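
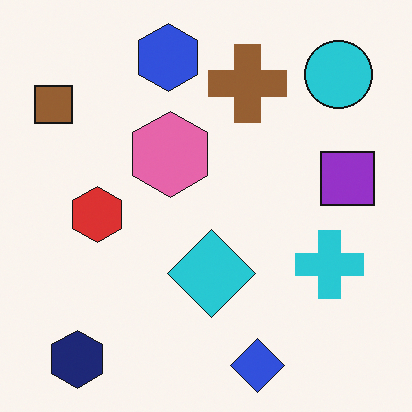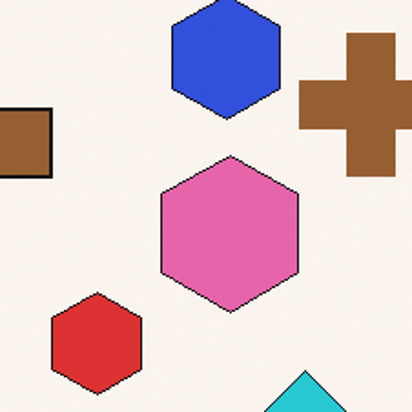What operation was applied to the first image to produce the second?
The second image is the first cropped to a noticeably smaller region and rescaled.

The visible shapes are larger and the field of view is narrower; shapes near the original edges may be partly or wholly outside the frame — a crop-and-rescale.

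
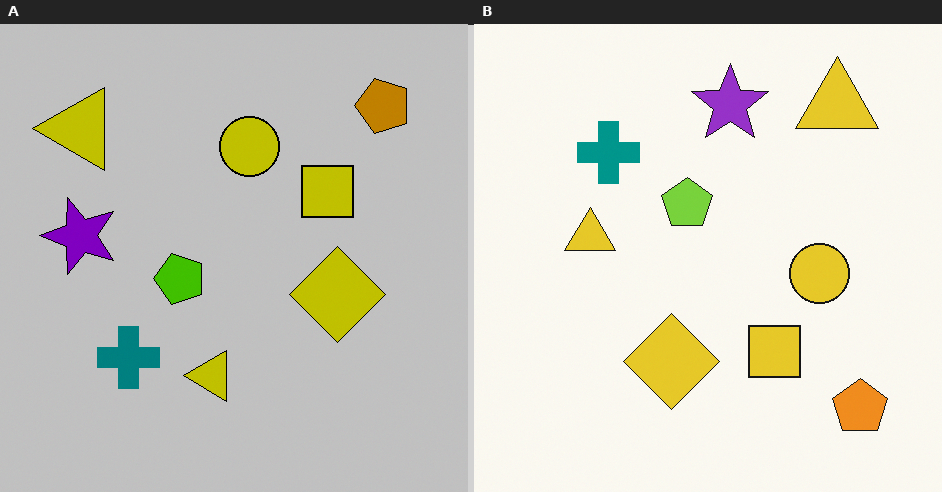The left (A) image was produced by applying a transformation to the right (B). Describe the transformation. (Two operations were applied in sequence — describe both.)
It was rotated 90° counter-clockwise, then heavily posterized to just a handful of flat colors.

The orange pentagon sits in the bottom-right of the right (B) image and the top-right of the left (A) — consistent with a whole-image 90° counter-clockwise rotation. Each flat color has snapped to a coarser quantized level — most visibly, the near-white background has dropped to a flat grey.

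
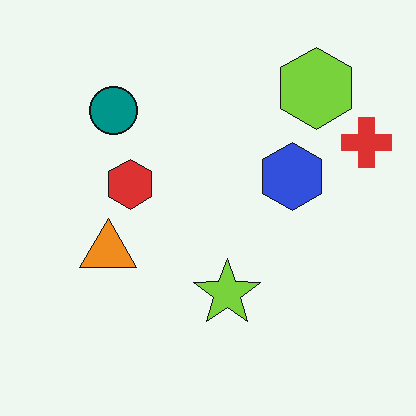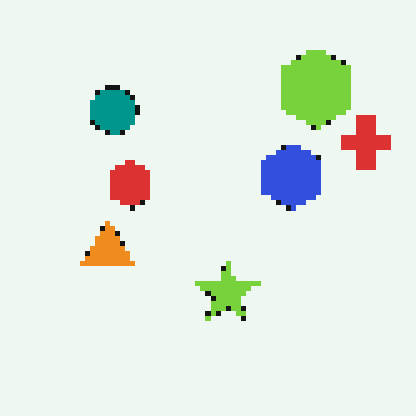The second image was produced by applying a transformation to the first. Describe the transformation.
This is the original image mildly pixelated.

Shapes are reduced to large square blocks; fine edges and outlines are lost — a downscale-then-upscale (mosaic) effect.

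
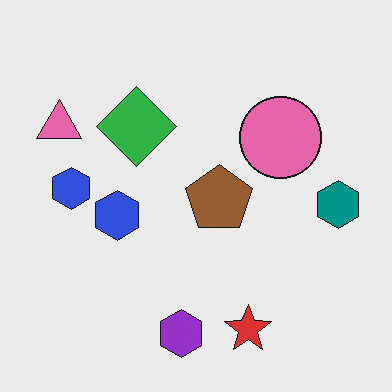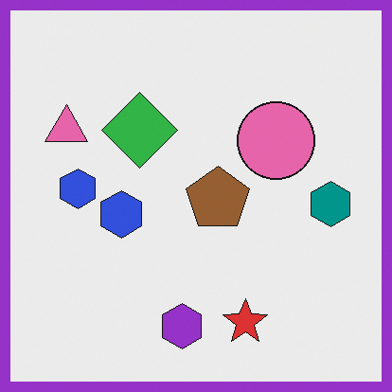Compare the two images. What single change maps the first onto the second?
The second image is the first framed with a purple border.

A solid purple frame runs around the edge of the second image, with the content slightly shrunk inside it.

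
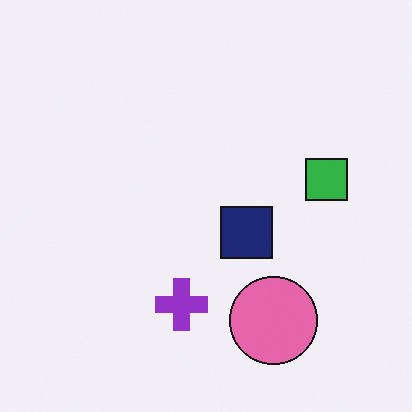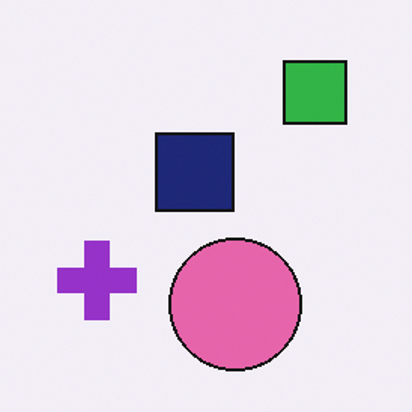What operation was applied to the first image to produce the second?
The image was cropped slightly and scaled back up.

The visible shapes are larger and the field of view is narrower; shapes near the original edges may be partly or wholly outside the frame — a crop-and-rescale.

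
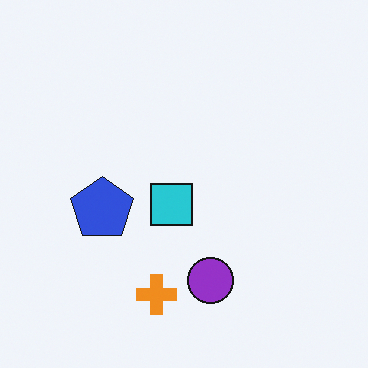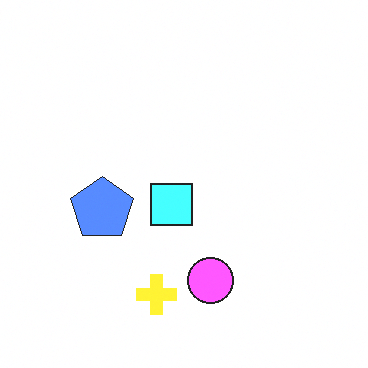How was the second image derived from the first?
Substantially brightened.

Every pixel — background and shapes alike — is uniformly brightened.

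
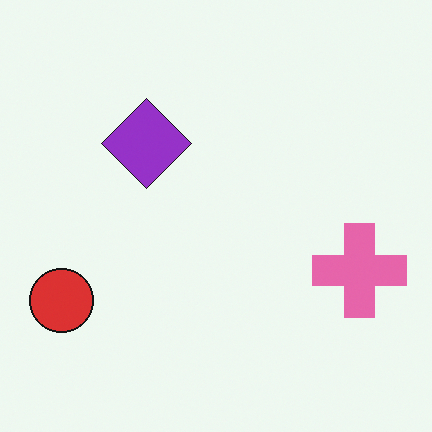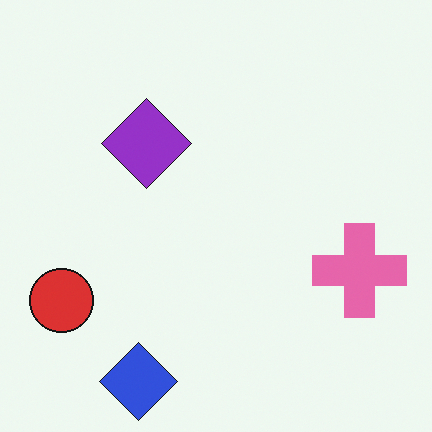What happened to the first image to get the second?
Overlaid with an additional blue diamond.

A blue diamond appears in the second image that is absent from the first.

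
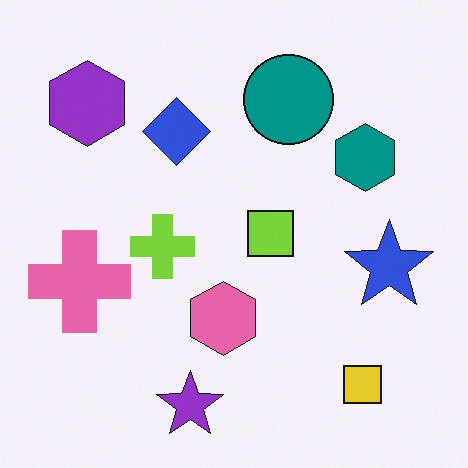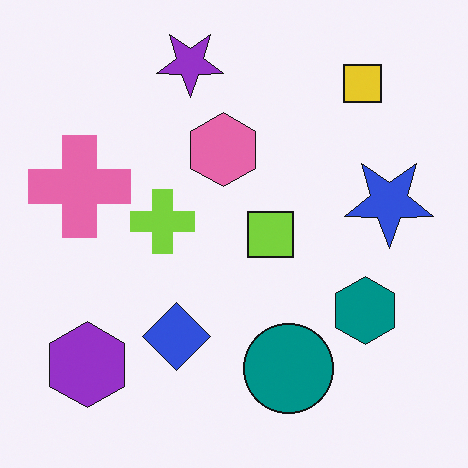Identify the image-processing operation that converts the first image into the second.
It was flipped vertically (top ↔ bottom).

The purple star is in the bottom of the first image and the top of the second — shapes on opposite sides of the horizontal midline have swapped in a mirror flip.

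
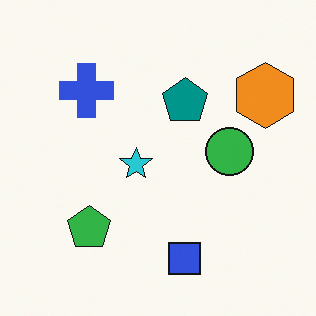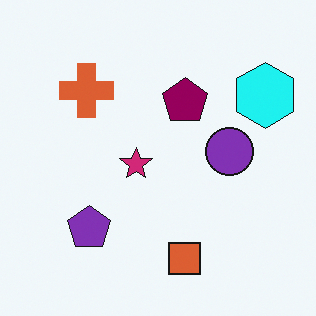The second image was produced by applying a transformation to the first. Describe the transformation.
The second image is the first hue-shifted noticeably.

Every shape's color has rotated by the same amount around the hue wheel — a uniform hue shift.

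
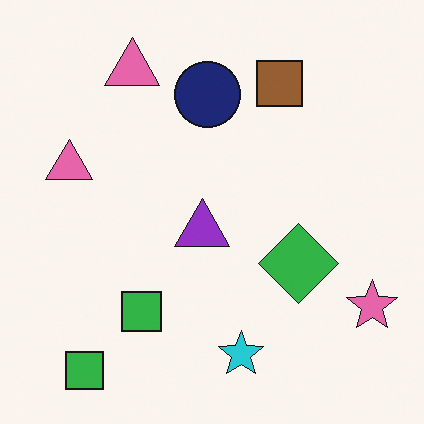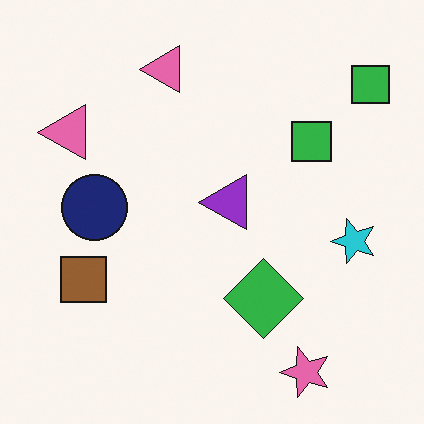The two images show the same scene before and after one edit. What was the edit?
The transformation is: transposed (reflected across the top-left ↔ bottom-right diagonal).

Shapes have swapped their row and column positions — what was in the top-right is now in the bottom-left — a diagonal reflection.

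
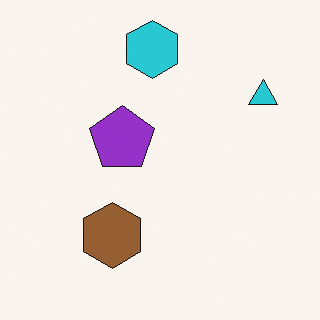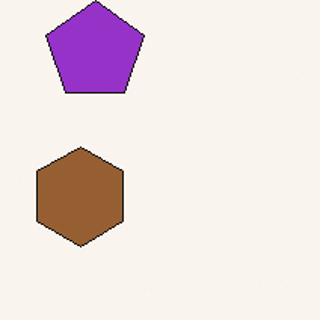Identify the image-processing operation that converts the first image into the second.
Cropped slightly and scaled back up.

The visible shapes are larger and the field of view is narrower; shapes near the original edges may be partly or wholly outside the frame — a crop-and-rescale.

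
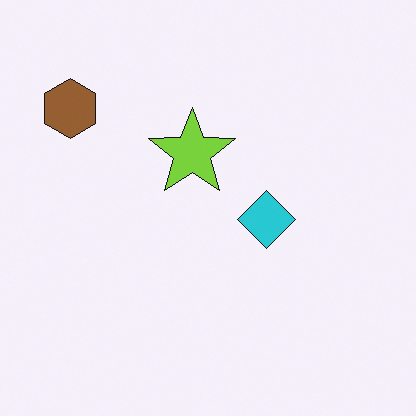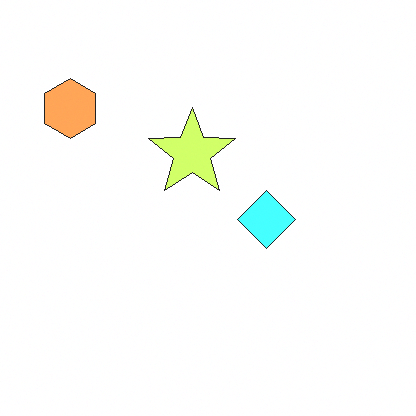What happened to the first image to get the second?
The transformation is: substantially brightened.

Every pixel — background and shapes alike — is uniformly brightened.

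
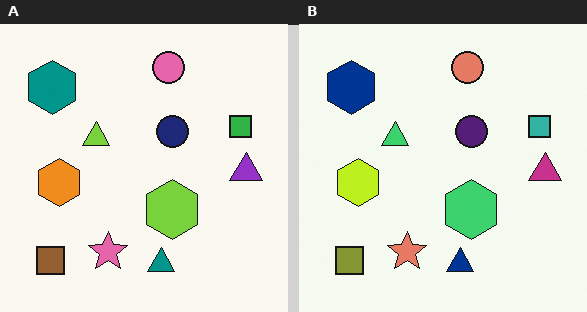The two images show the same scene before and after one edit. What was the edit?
This is the original image hue-shifted slightly.

Every shape's color has rotated by the same amount around the hue wheel — a uniform hue shift.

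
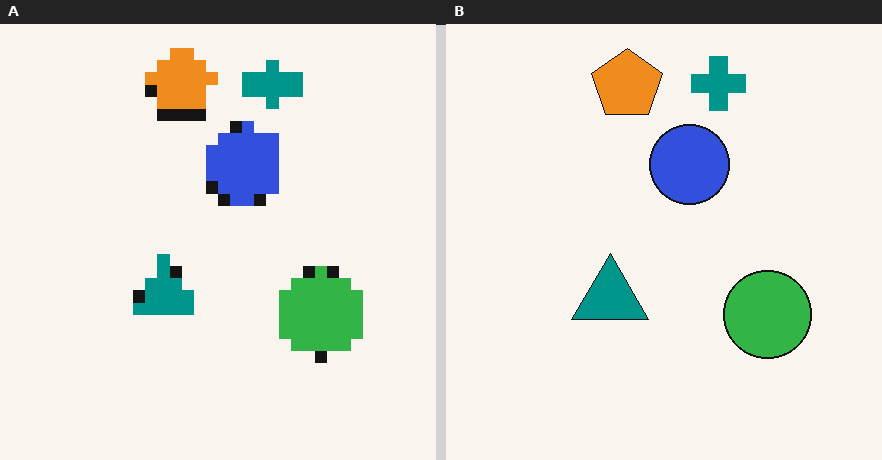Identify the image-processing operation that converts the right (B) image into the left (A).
The transformation is: coarsely pixelated.

Shapes are reduced to large square blocks; fine edges and outlines are lost — a downscale-then-upscale (mosaic) effect.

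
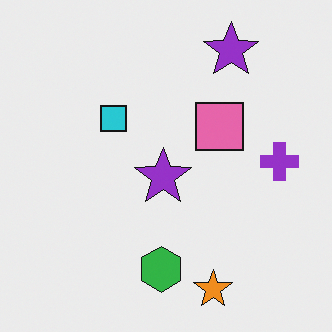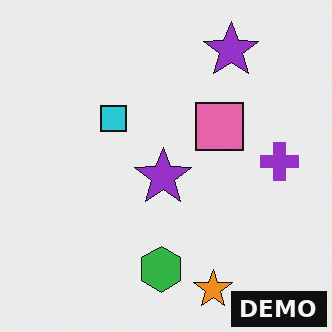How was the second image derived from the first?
The transformation is: watermarked with the text "DEMO" in the lower-right corner.

A dark label reading "DEMO" appears in the lower-right corner.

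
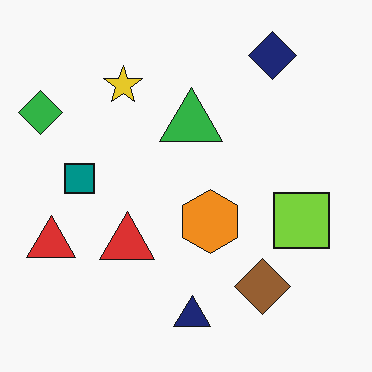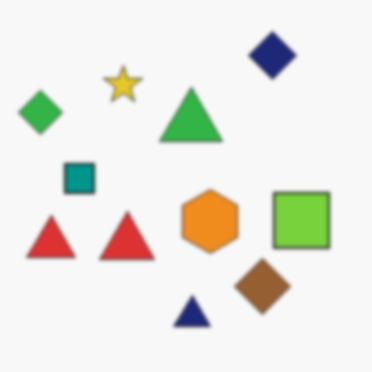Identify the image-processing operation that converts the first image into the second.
This is the original image slightly softened.

Shape edges and outlines are uniformly softened across the whole image.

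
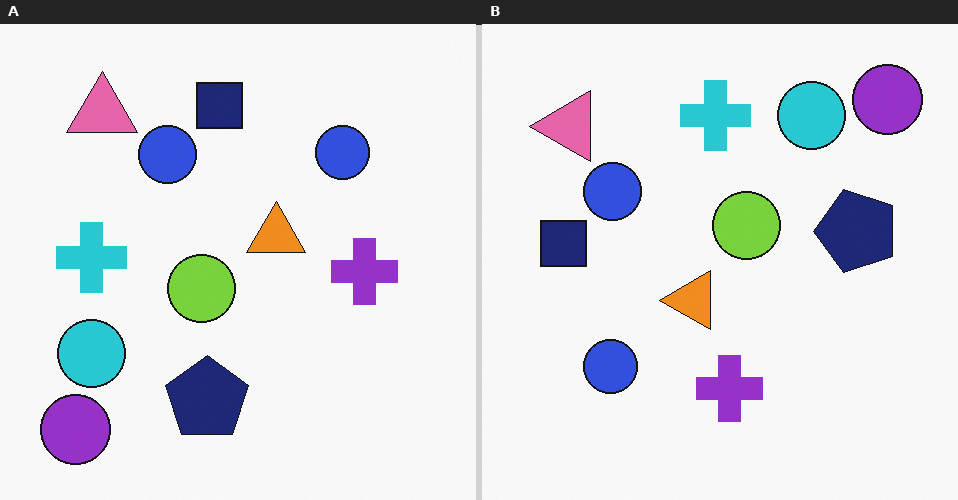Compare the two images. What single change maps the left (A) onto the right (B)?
The right (B) image is the left (A) transposed (reflected across the top-left ↔ bottom-right diagonal).

Shapes have swapped their row and column positions — what was in the top-right is now in the bottom-left — a diagonal reflection.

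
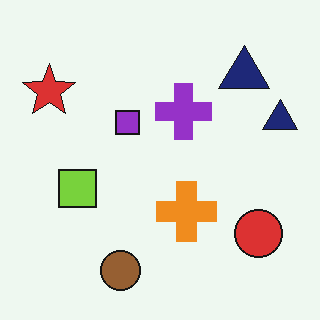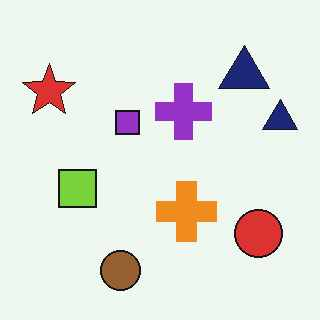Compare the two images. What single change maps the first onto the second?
The second image is the first given moderate JPEG compression.

Blocky 8×8 compression artifacts appear around shape edges and the flat background shows ringing — characteristic JPEG degradation.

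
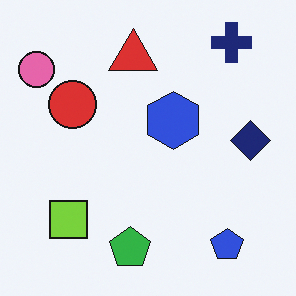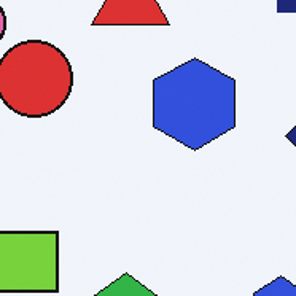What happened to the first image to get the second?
The transformation is: cropped to a modestly smaller region and rescaled.

The visible shapes are larger and the field of view is narrower; shapes near the original edges may be partly or wholly outside the frame — a crop-and-rescale.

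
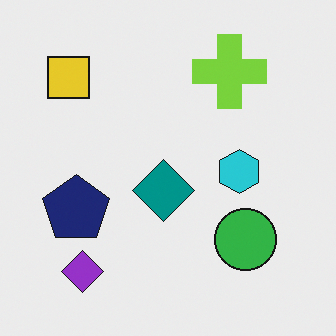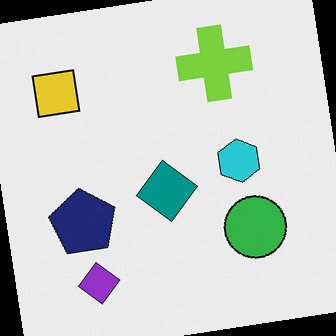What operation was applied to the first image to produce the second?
Rotated counter-clockwise by a slight angle.

Every shape is tilted by the same angle and the image corners show triangular fill wedges — a whole-image rotation by a non-right angle.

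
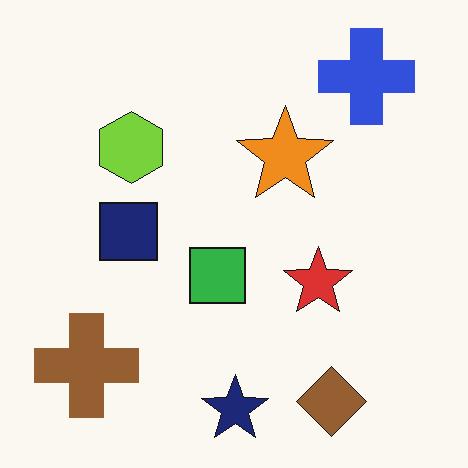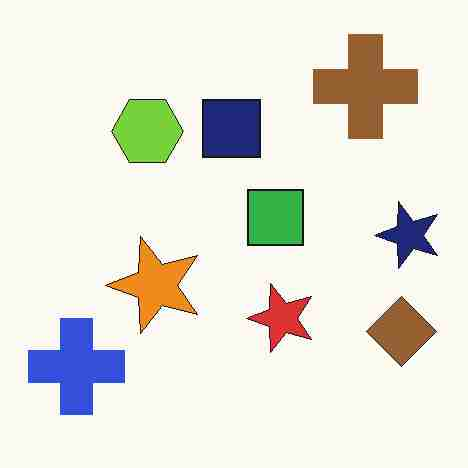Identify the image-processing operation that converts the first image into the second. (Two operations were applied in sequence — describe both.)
Transposed (reflected across the top-left ↔ bottom-right diagonal), then heavily JPEG-compressed with obvious blocking artifacts.

Shapes have swapped their row and column positions — what was in the top-right is now in the bottom-left — a diagonal reflection. Blocky 8×8 compression artifacts appear around shape edges and the flat background shows ringing — characteristic JPEG degradation.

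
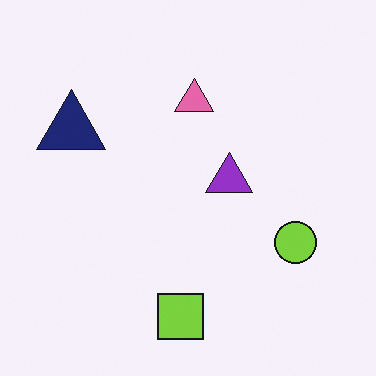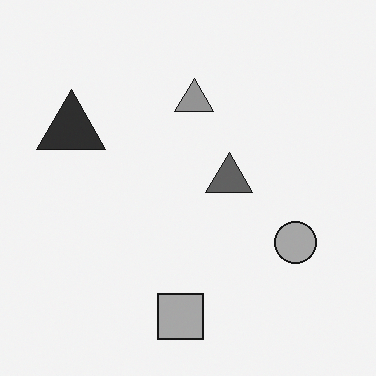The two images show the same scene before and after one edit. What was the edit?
This is the original image converted to grayscale.

All color is removed — every shape is now a shade of grey.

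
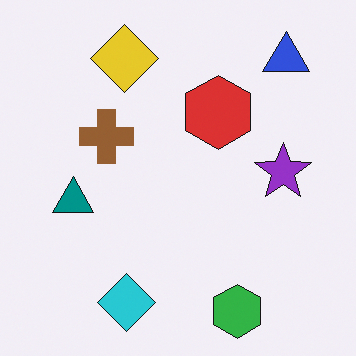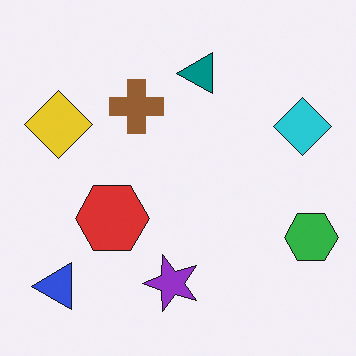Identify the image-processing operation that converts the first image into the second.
The second image is the first transposed (reflected across the top-left ↔ bottom-right diagonal).

Shapes have swapped their row and column positions — what was in the top-right is now in the bottom-left — a diagonal reflection.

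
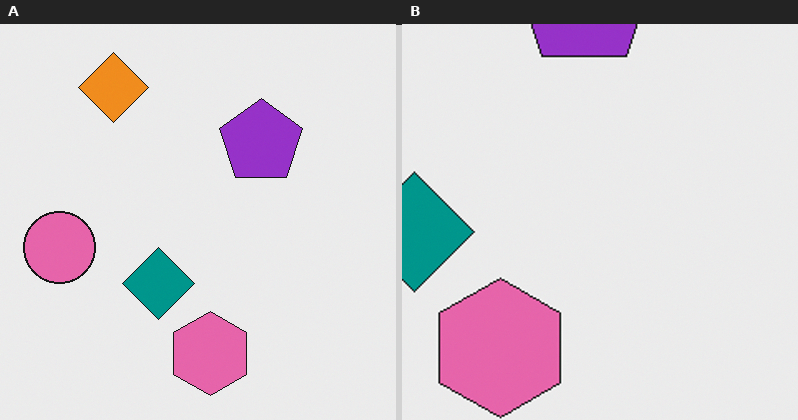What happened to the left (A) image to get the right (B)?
Cropped to a noticeably smaller region and rescaled.

The visible shapes are larger and the field of view is narrower; shapes near the original edges may be partly or wholly outside the frame — a crop-and-rescale.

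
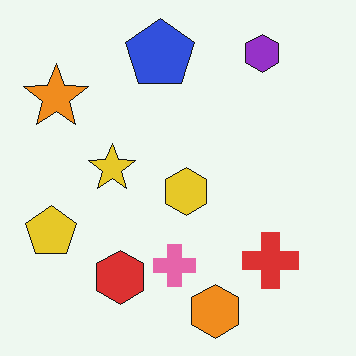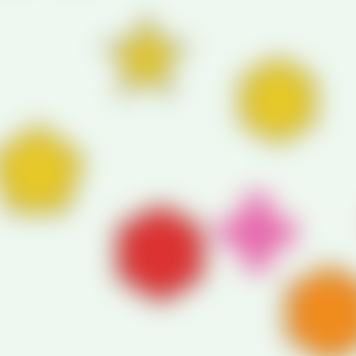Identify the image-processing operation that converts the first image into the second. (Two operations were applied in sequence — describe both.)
The transformation is: strongly gaussian-blurred, then cropped tightly and scaled back up.

Shape edges and outlines are uniformly softened across the whole image. The visible shapes are larger and the field of view is narrower; shapes near the original edges may be partly or wholly outside the frame — a crop-and-rescale.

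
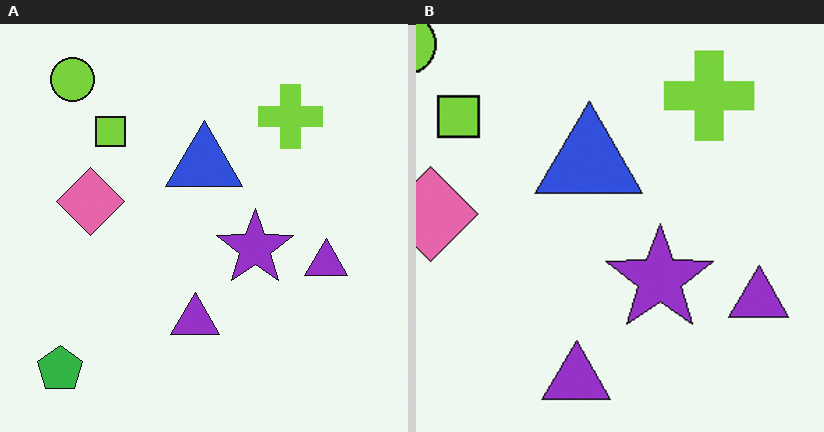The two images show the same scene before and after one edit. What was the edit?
The image was cropped to a modestly smaller region and rescaled.

The visible shapes are larger and the field of view is narrower; shapes near the original edges may be partly or wholly outside the frame — a crop-and-rescale.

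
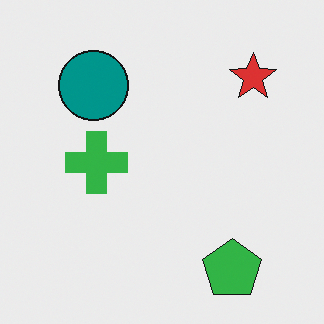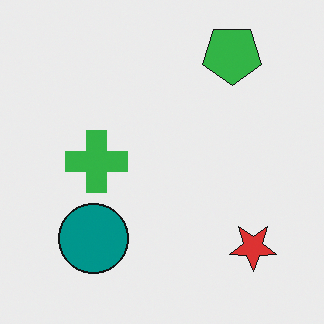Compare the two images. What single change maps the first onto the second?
Flipped vertically (top ↔ bottom).

The green pentagon is in the bottom-right of the first image and the top-right of the second — shapes on opposite sides of the horizontal midline have swapped in a mirror flip.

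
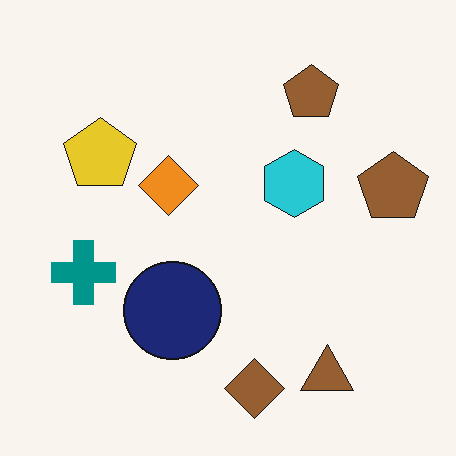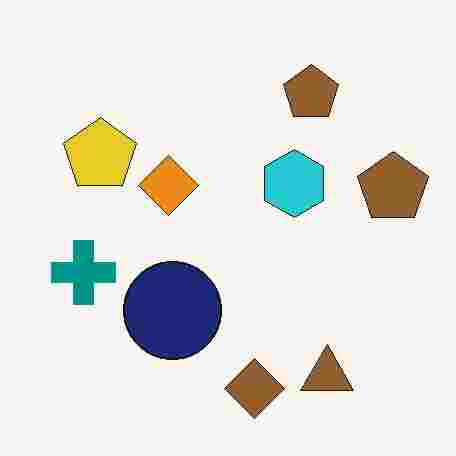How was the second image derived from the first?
The image was degraded with heavy JPEG compression.

Blocky 8×8 compression artifacts appear around shape edges and the flat background shows ringing — characteristic JPEG degradation.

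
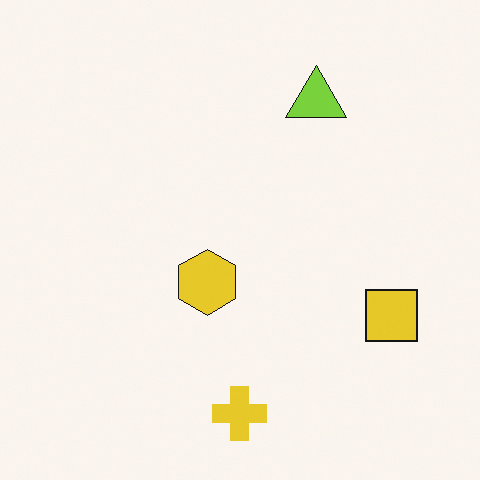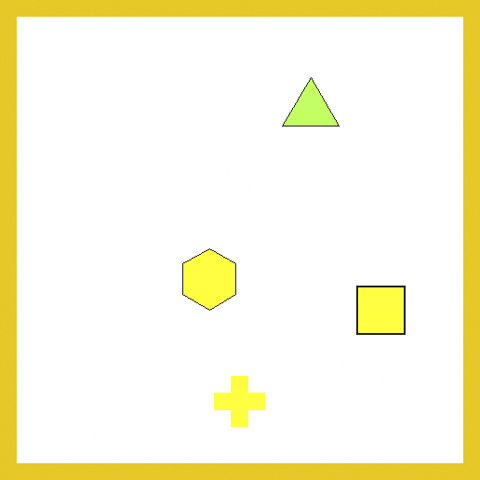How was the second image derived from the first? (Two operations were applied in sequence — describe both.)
Brightened a lot, then framed with a yellow border.

Every pixel — background and shapes alike — is uniformly brightened. A solid yellow frame runs around the edge of the second image, with the content slightly shrunk inside it.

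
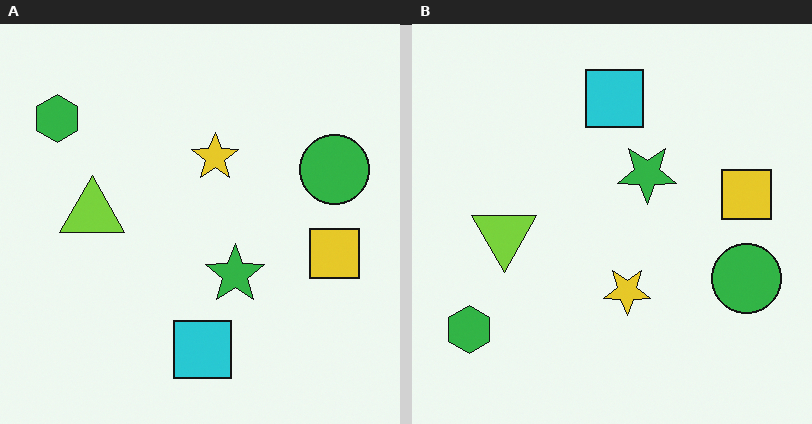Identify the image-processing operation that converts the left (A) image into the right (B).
This is the original image flipped vertically (top ↔ bottom).

The cyan square is in the bottom of the left (A) image and the top of the right (B) — shapes on opposite sides of the horizontal midline have swapped in a mirror flip.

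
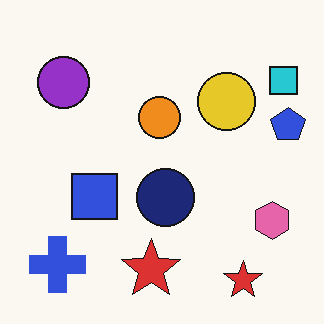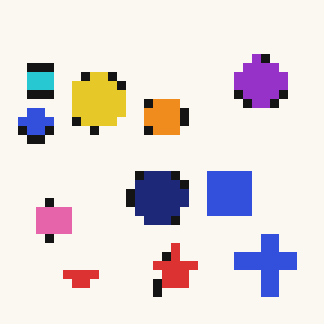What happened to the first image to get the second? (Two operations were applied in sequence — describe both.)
Flipped horizontally (left ↔ right), then coarsely pixelated.

The blue pentagon is in the right of the first image and the left of the second — shapes on opposite sides of the vertical midline have swapped in a mirror flip. Shapes are reduced to large square blocks; fine edges and outlines are lost — a downscale-then-upscale (mosaic) effect.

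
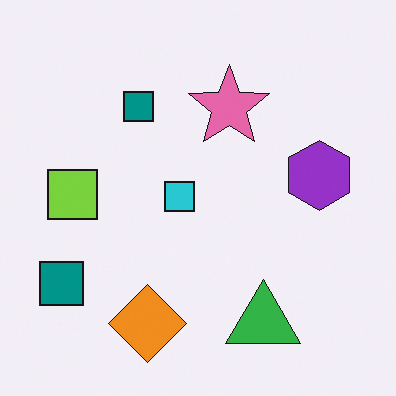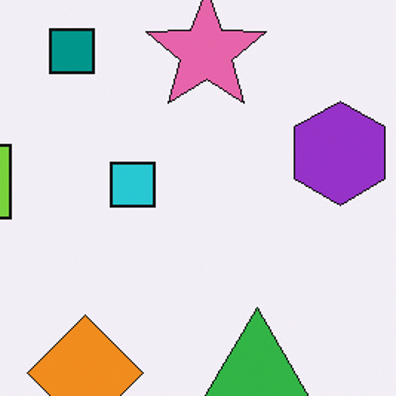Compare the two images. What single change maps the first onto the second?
This is the original image cropped slightly and scaled back up.

The visible shapes are larger and the field of view is narrower; shapes near the original edges may be partly or wholly outside the frame — a crop-and-rescale.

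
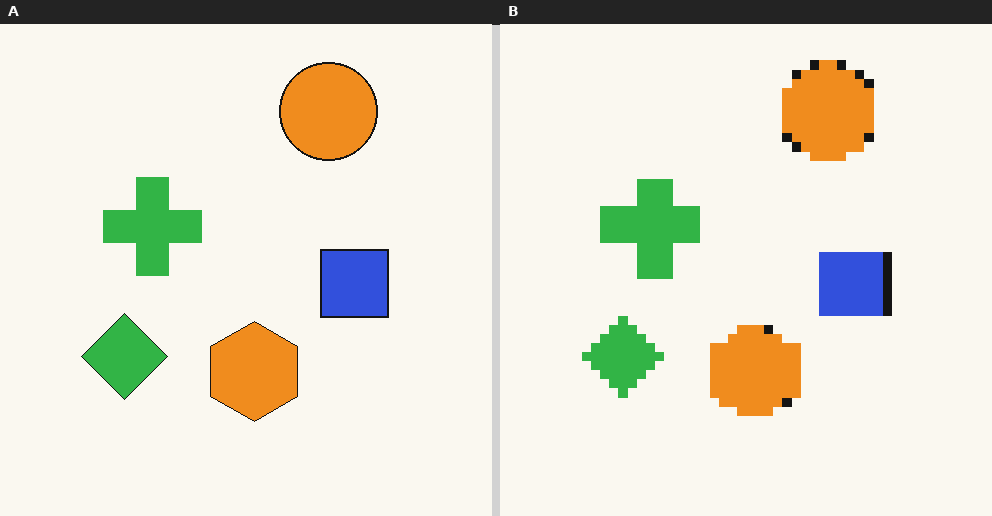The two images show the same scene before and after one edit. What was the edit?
The transformation is: coarsely pixelated.

Shapes are reduced to large square blocks; fine edges and outlines are lost — a downscale-then-upscale (mosaic) effect.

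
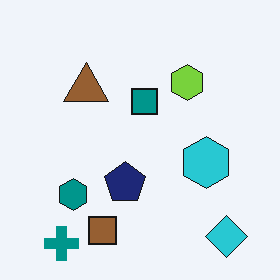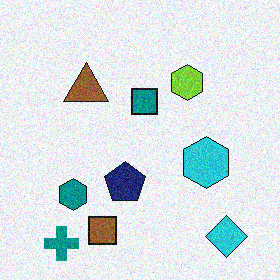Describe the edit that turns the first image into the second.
The image was degraded with visible gaussian noise.

Random speckle covers the whole image, including the flat background.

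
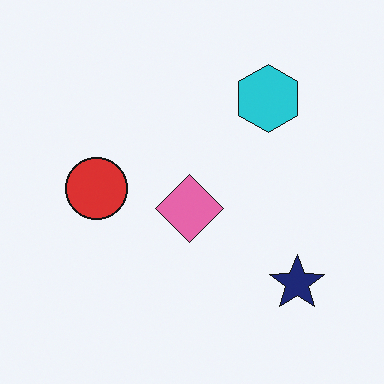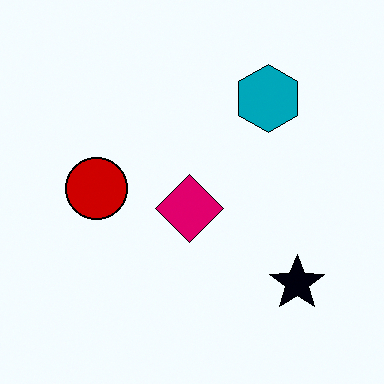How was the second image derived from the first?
This is the original image given much higher contrast.

Tones are pushed away from mid-grey across the whole image — a global contrast change.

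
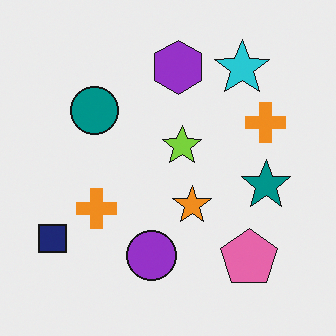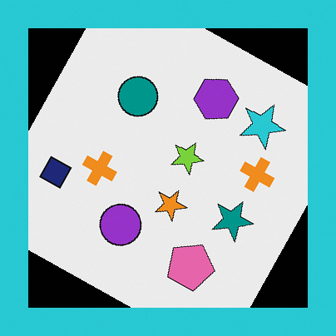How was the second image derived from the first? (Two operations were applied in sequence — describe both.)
This is the original image rotated clockwise by a moderate amount, then framed with a cyan border.

Every shape is tilted by the same angle and the image corners show triangular fill wedges — a whole-image rotation by a non-right angle. A solid cyan frame runs around the edge of the second image, with the content slightly shrunk inside it.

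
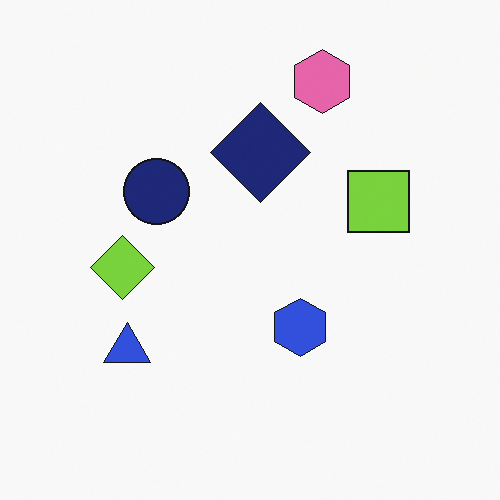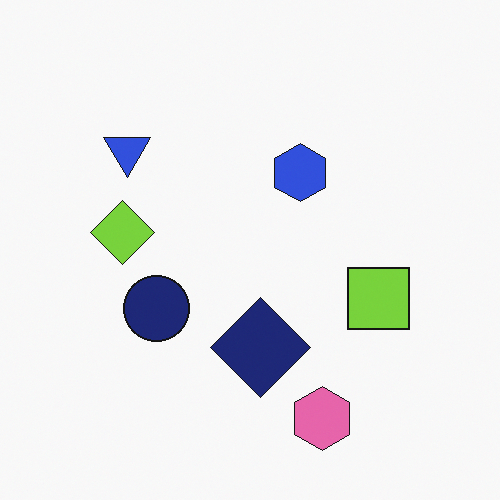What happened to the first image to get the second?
The image was flipped vertically (top ↔ bottom).

The pink hexagon is in the top of the first image and the bottom of the second — shapes on opposite sides of the horizontal midline have swapped in a mirror flip.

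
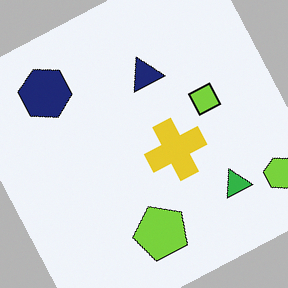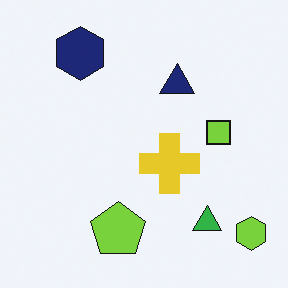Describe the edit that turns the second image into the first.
This is the original image rotated counter-clockwise by a moderate amount.

Every shape is tilted by the same angle and the image corners show triangular fill wedges — a whole-image rotation by a non-right angle.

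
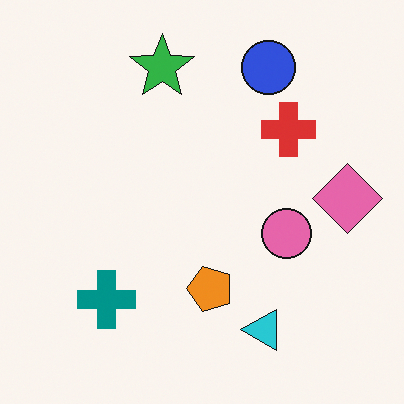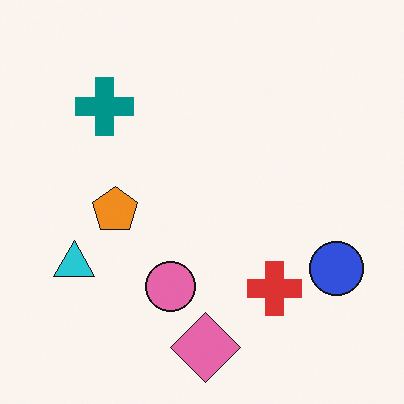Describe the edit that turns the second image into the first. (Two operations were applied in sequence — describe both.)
Rotated 90° counter-clockwise, then overlaid with an additional green star.

The blue circle sits in the right of the second image and the top of the first — consistent with a whole-image 90° counter-clockwise rotation. A green star appears in the first image that is absent from the second.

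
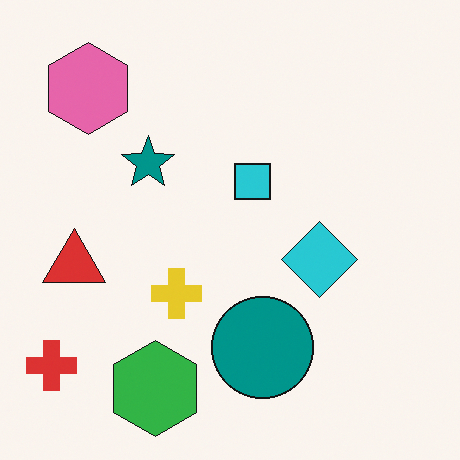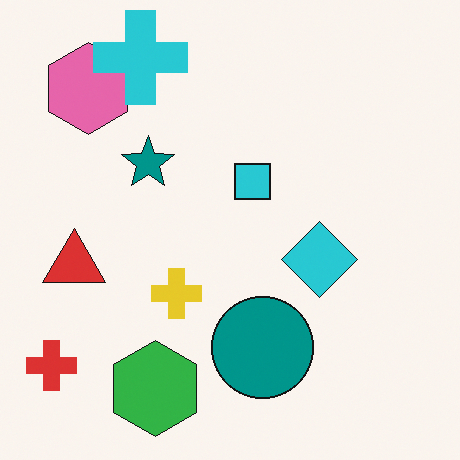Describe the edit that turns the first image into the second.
This is the original image overlaid with an additional cyan cross.

A cyan cross appears in the second image that is absent from the first.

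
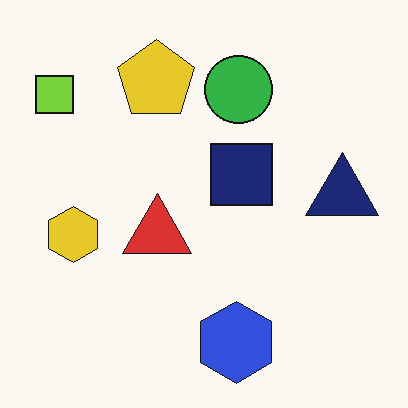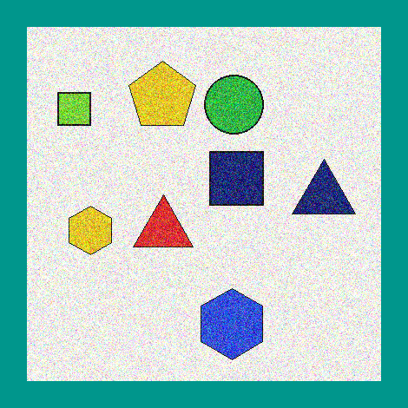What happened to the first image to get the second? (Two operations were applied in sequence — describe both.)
The image was degraded with a thick layer of grain, then framed with a teal border.

Random speckle covers the whole image, including the flat background. A solid teal frame runs around the edge of the second image, with the content slightly shrunk inside it.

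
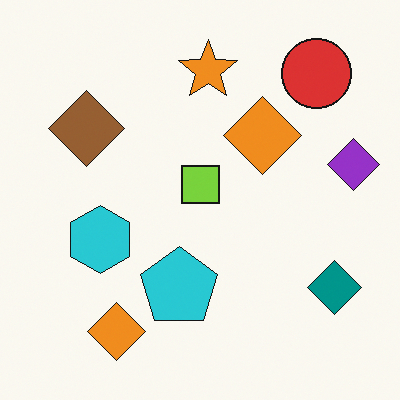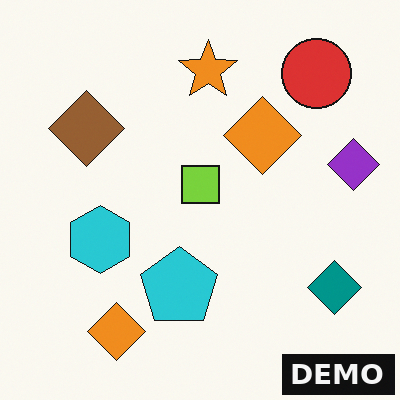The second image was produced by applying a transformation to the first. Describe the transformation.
The second image is the first watermarked with the text "DEMO" in the lower-right corner.

A dark label reading "DEMO" appears in the lower-right corner.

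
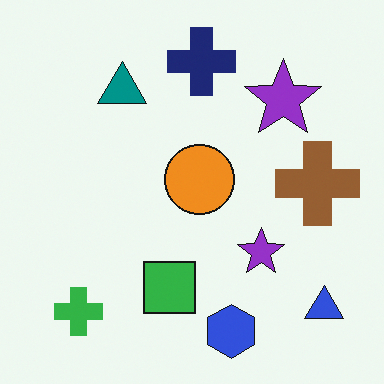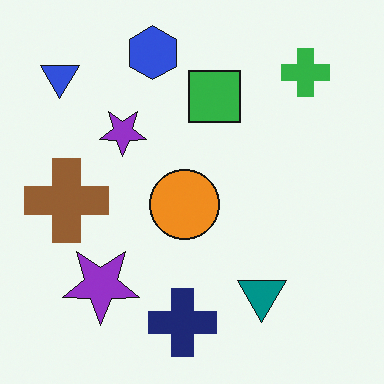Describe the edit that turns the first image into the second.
It was rotated 180°.

The blue triangle sits in the bottom-right of the first image and the top-left of the second — consistent with a whole-image 180° rotation.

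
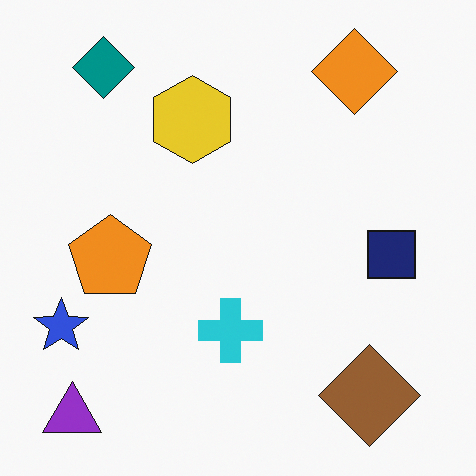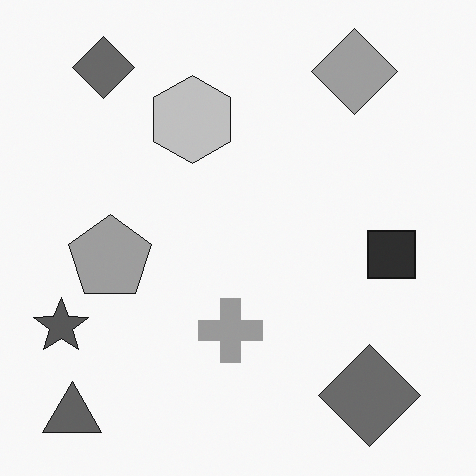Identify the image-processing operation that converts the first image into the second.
It was converted to grayscale.

All color is removed — every shape is now a shade of grey.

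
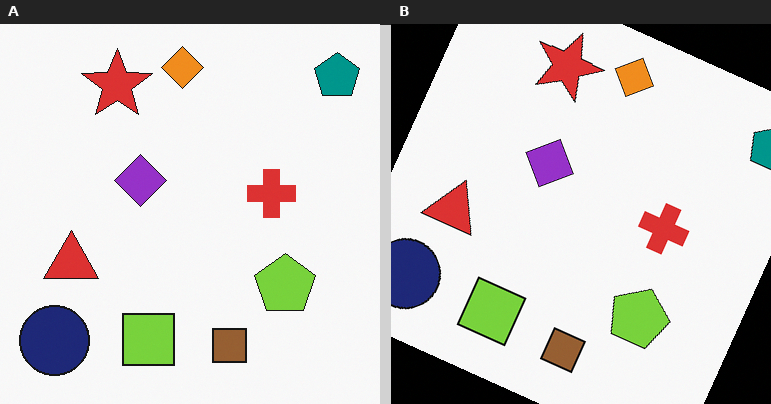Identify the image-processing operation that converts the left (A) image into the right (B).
Rotated clockwise by a clearly visible amount.

Every shape is tilted by the same angle and the image corners show triangular fill wedges — a whole-image rotation by a non-right angle.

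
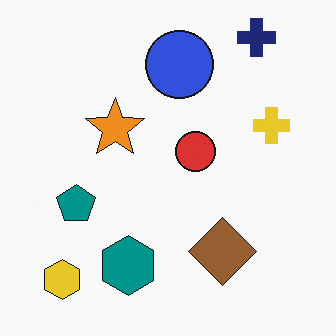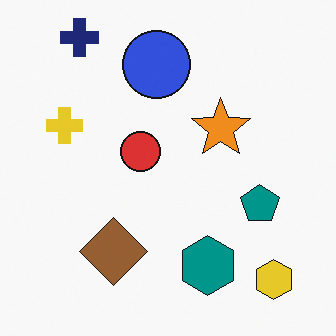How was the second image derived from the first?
The transformation is: flipped horizontally (left ↔ right).

The yellow hexagon is in the bottom-left of the first image and the bottom-right of the second — shapes on opposite sides of the vertical midline have swapped in a mirror flip.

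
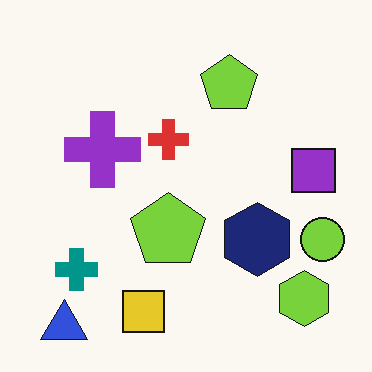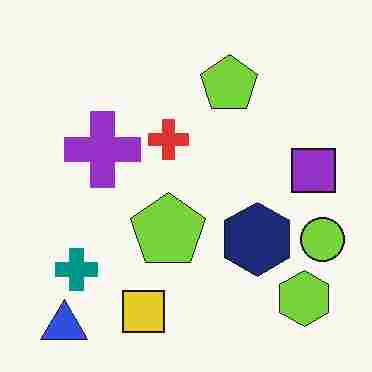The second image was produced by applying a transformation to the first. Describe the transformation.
This is the original image degraded with heavy JPEG compression.

Blocky 8×8 compression artifacts appear around shape edges and the flat background shows ringing — characteristic JPEG degradation.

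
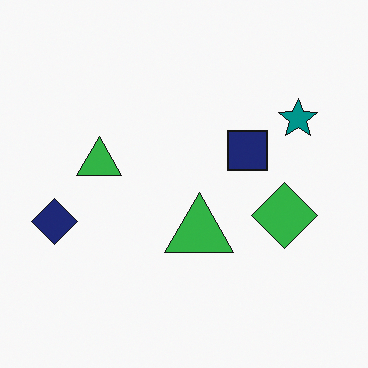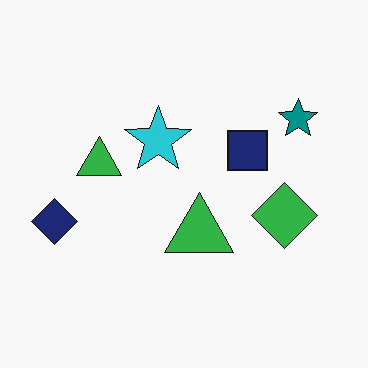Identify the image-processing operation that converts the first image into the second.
This is the original image overlaid with an additional cyan star.

A cyan star appears in the second image that is absent from the first.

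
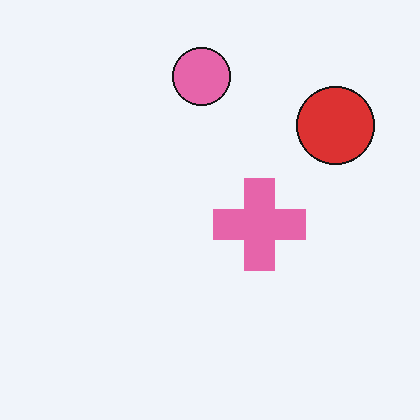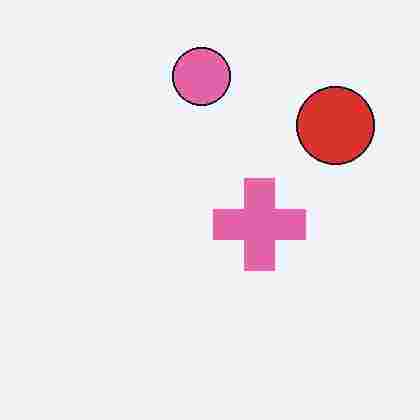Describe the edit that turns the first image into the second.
The transformation is: degraded with heavy JPEG compression.

Blocky 8×8 compression artifacts appear around shape edges and the flat background shows ringing — characteristic JPEG degradation.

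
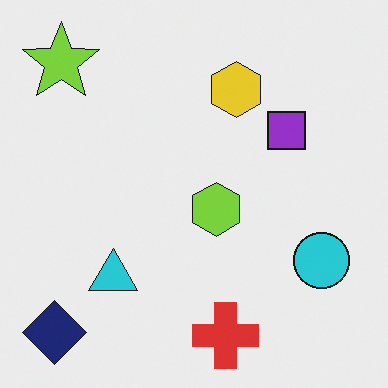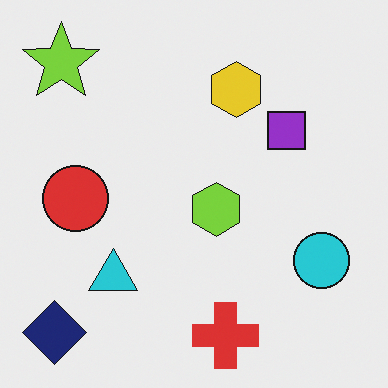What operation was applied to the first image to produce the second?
It was overlaid with an additional red circle.

A red circle appears in the second image that is absent from the first.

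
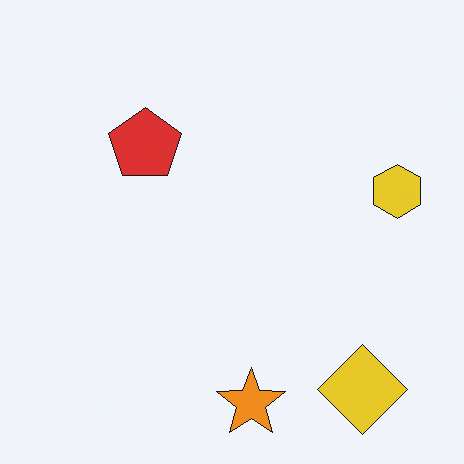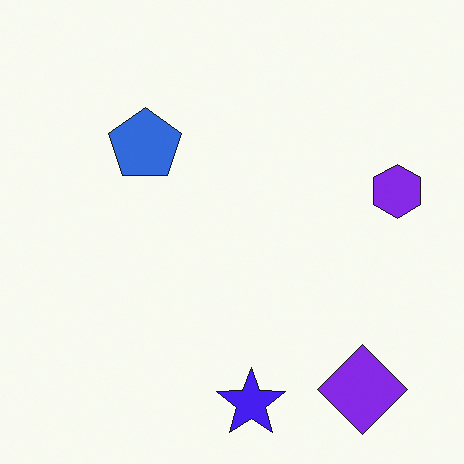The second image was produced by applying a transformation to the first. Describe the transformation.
This is the original image hue-shifted through roughly half the color wheel.

Every shape's color has rotated by the same amount around the hue wheel — a uniform hue shift.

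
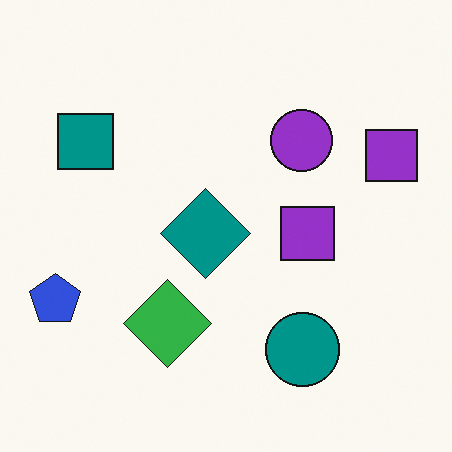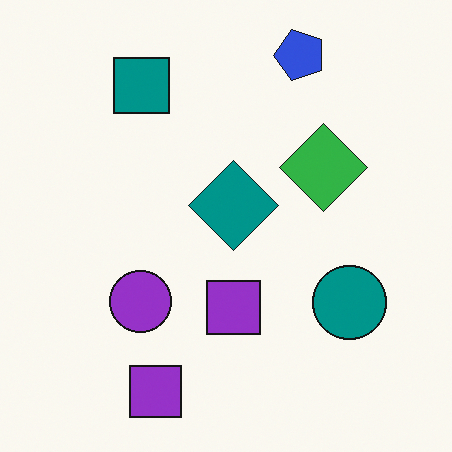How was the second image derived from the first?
The second image is the first transposed (reflected across the top-left ↔ bottom-right diagonal).

Shapes have swapped their row and column positions — what was in the top-right is now in the bottom-left — a diagonal reflection.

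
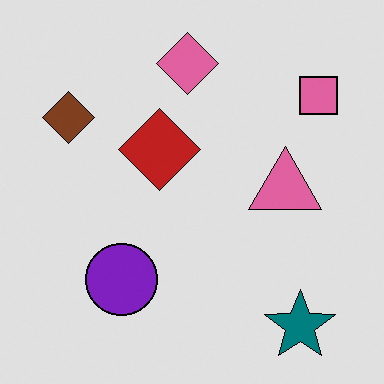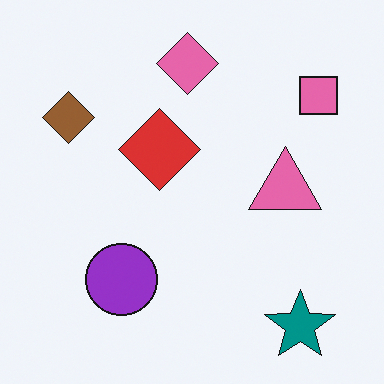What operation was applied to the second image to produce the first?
This is the original image posterized to a reduced palette.

Each flat color has snapped to a coarser quantized level — most visibly, the near-white background has dropped to a flat grey.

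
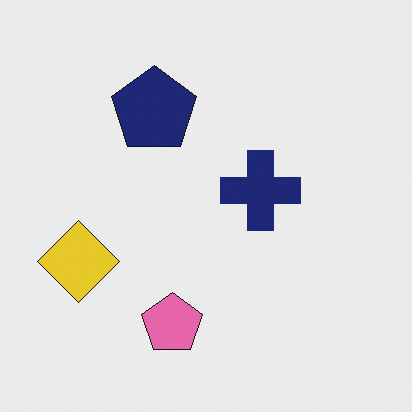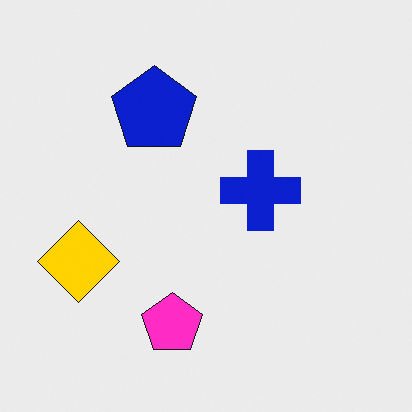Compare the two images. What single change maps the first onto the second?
The second image is the first heavily oversaturated.

All colors are more vivid — a global saturation change.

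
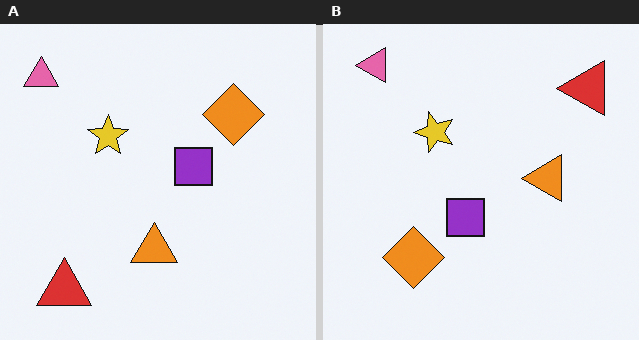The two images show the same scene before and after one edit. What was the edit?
The right (B) image is the left (A) transposed (reflected across the top-left ↔ bottom-right diagonal).

Shapes have swapped their row and column positions — what was in the top-right is now in the bottom-left — a diagonal reflection.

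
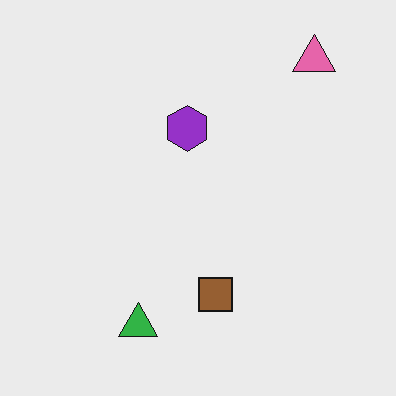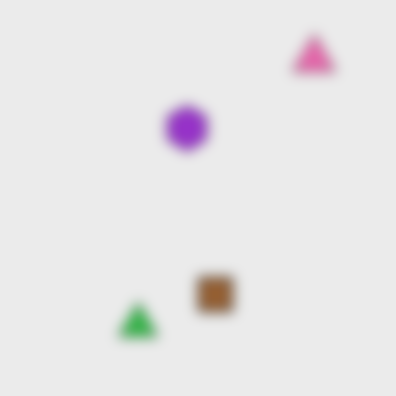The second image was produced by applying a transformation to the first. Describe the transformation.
The second image is the first heavily blurred.

Shape edges and outlines are uniformly softened across the whole image.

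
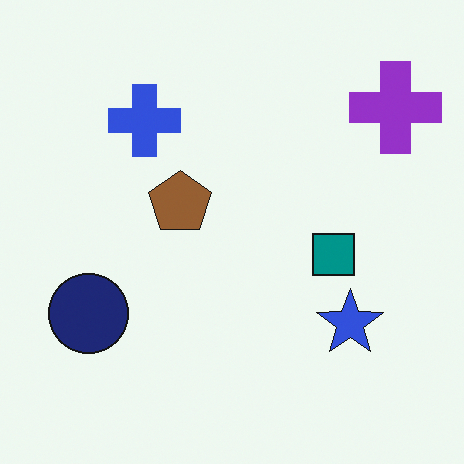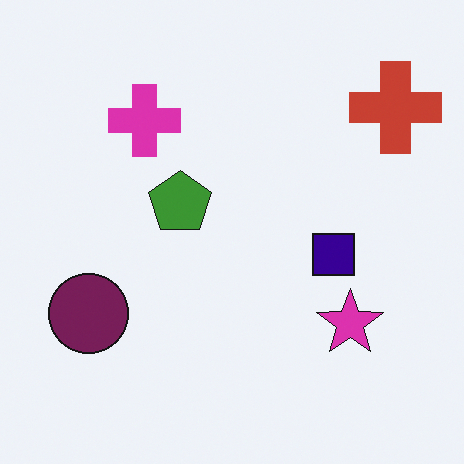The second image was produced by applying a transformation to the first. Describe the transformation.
The transformation is: hue-shifted by a moderate amount.

Every shape's color has rotated by the same amount around the hue wheel — a uniform hue shift.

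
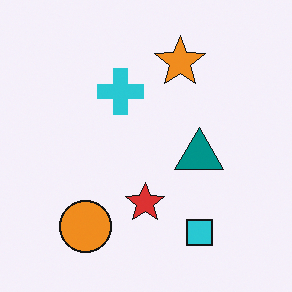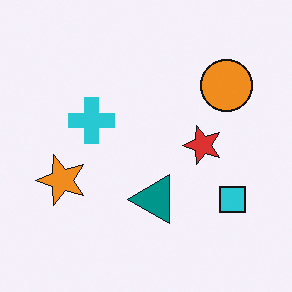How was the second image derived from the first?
The image was transposed (reflected across the top-left ↔ bottom-right diagonal).

Shapes have swapped their row and column positions — what was in the top-right is now in the bottom-left — a diagonal reflection.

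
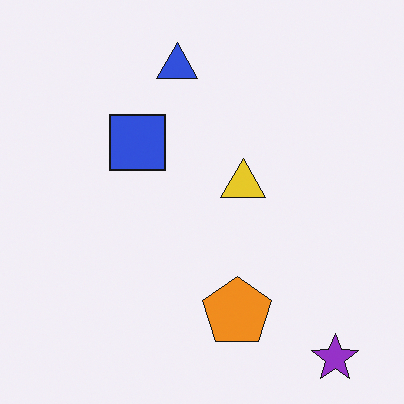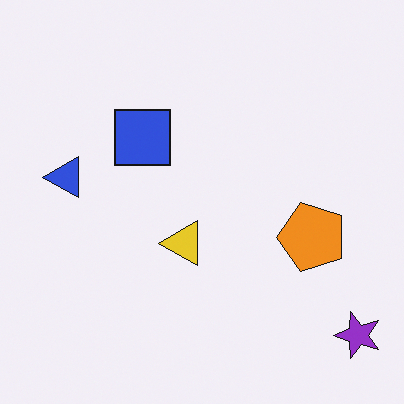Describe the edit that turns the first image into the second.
This is the original image transposed (reflected across the top-left ↔ bottom-right diagonal).

Shapes have swapped their row and column positions — what was in the top-right is now in the bottom-left — a diagonal reflection.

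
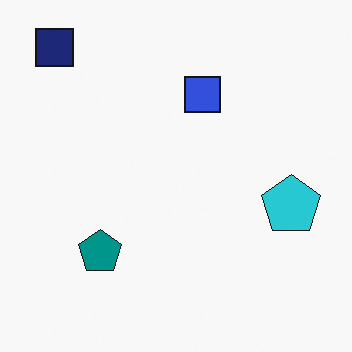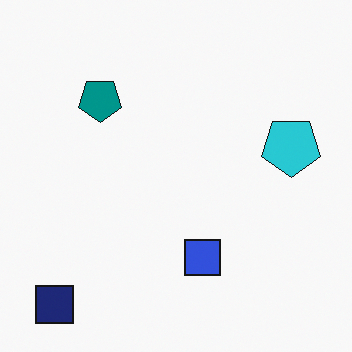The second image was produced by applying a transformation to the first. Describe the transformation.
Flipped vertically (top ↔ bottom).

The navy square is in the top-left of the first image and the bottom-left of the second — shapes on opposite sides of the horizontal midline have swapped in a mirror flip.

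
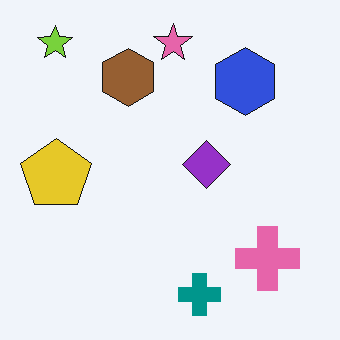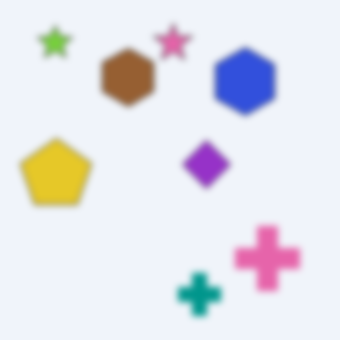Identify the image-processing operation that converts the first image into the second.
It was noticeably gaussian-blurred.

Shape edges and outlines are uniformly softened across the whole image.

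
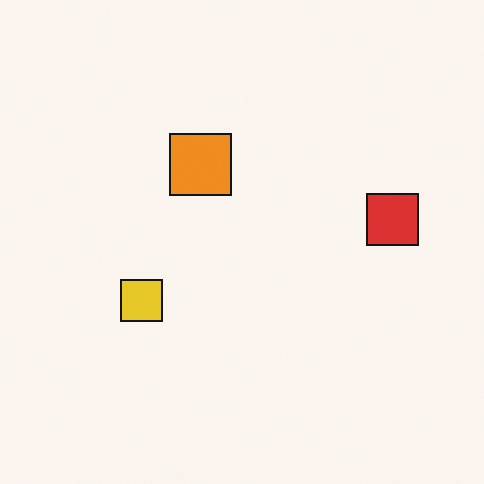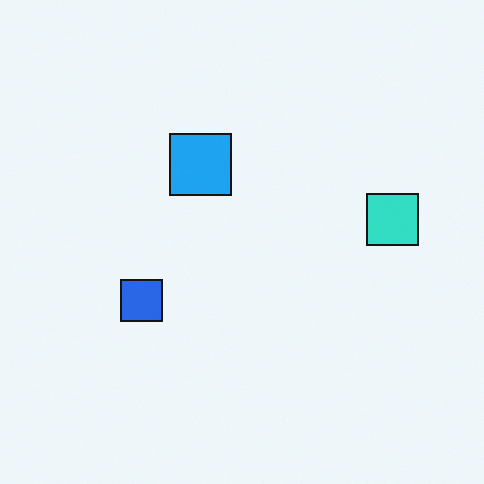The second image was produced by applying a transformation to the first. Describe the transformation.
The second image is the first hue-shifted through roughly half the color wheel.

Every shape's color has rotated by the same amount around the hue wheel — a uniform hue shift.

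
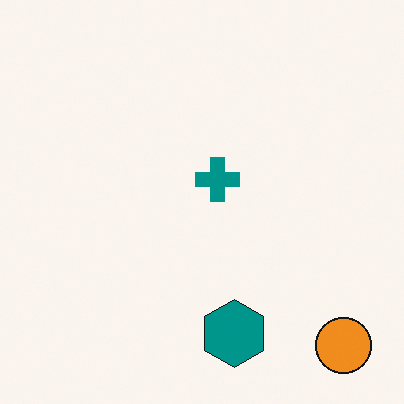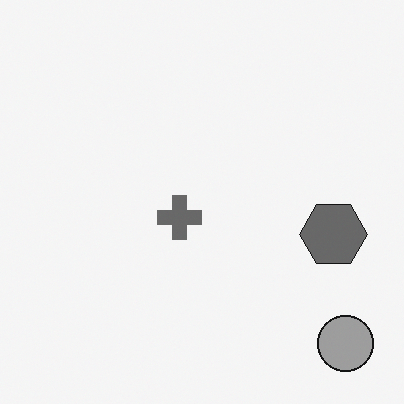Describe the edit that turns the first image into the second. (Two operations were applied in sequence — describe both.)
This is the original image transposed (reflected across the top-left ↔ bottom-right diagonal), then converted to grayscale.

Shapes have swapped their row and column positions — what was in the top-right is now in the bottom-left — a diagonal reflection. All color is removed — every shape is now a shade of grey.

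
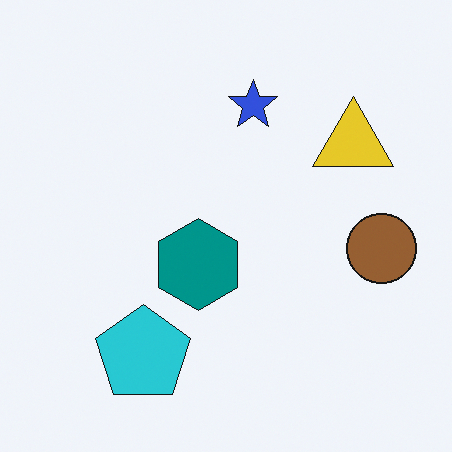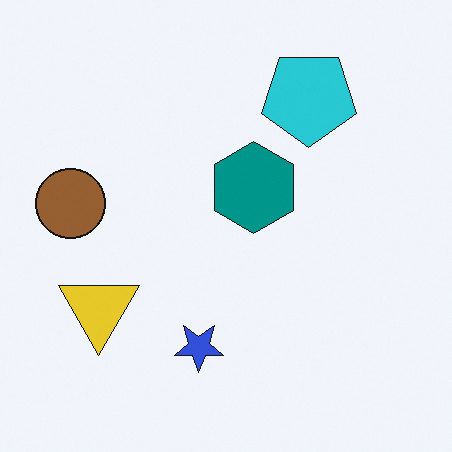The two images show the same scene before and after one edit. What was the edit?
It was rotated 180°.

The brown circle sits in the right of the first image and the left of the second — consistent with a whole-image 180° rotation.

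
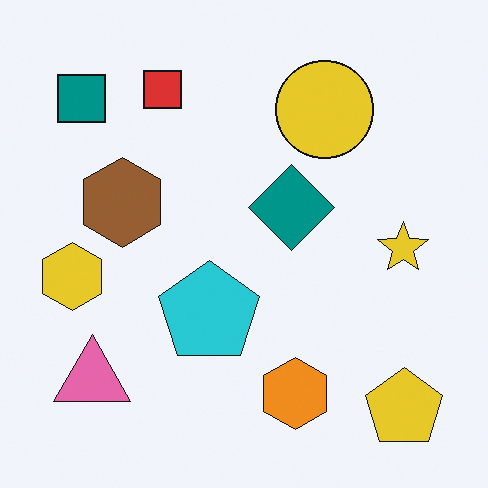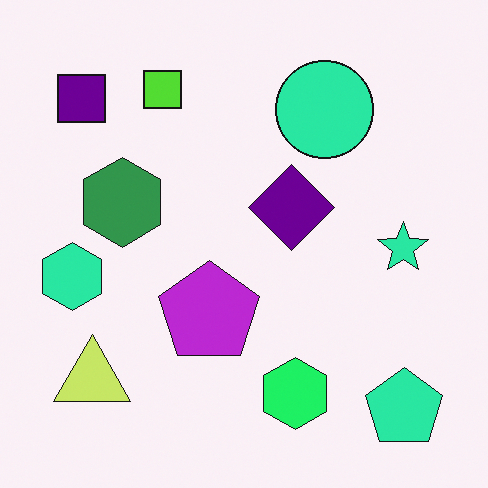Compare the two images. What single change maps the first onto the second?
It was hue-shifted noticeably.

Every shape's color has rotated by the same amount around the hue wheel — a uniform hue shift.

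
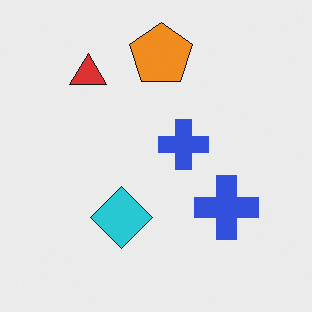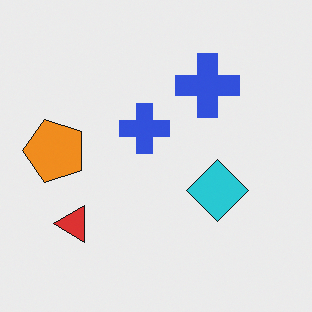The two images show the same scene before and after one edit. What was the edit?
The second image is the first rotated 90° counter-clockwise.

The red triangle sits in the top-left of the first image and the bottom-left of the second — consistent with a whole-image 90° counter-clockwise rotation.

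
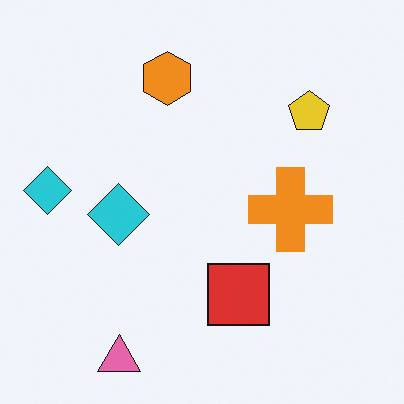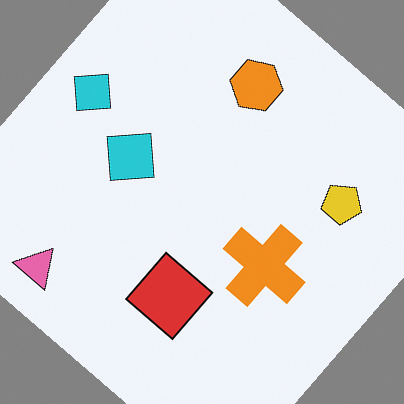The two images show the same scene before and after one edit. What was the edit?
Rotated clockwise by a large amount — several tens of degrees.

Every shape is tilted by the same angle and the image corners show triangular fill wedges — a whole-image rotation by a non-right angle.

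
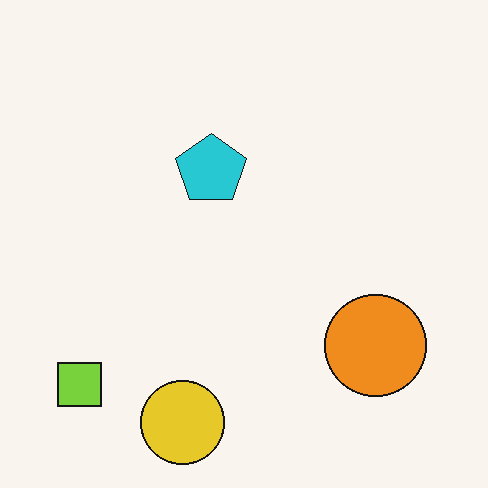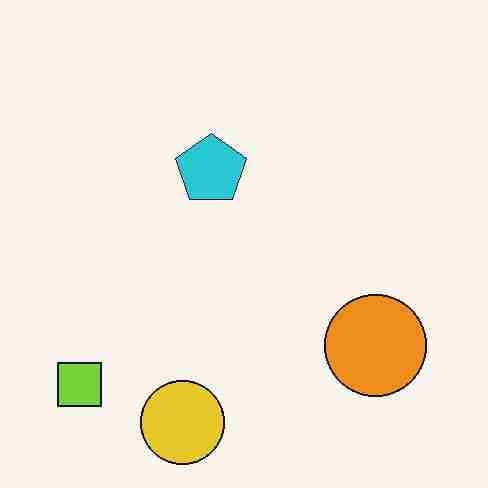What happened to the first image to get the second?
This is the original image heavily JPEG-compressed with obvious blocking artifacts.

Blocky 8×8 compression artifacts appear around shape edges and the flat background shows ringing — characteristic JPEG degradation.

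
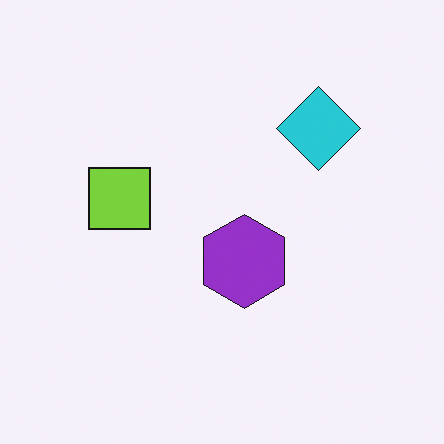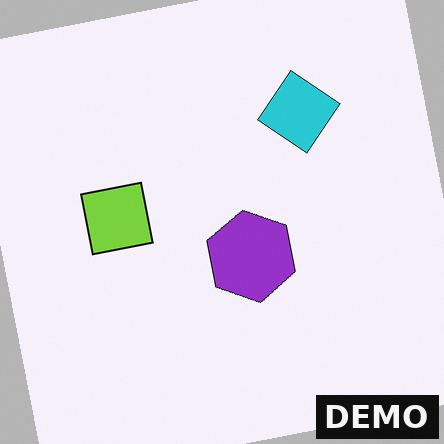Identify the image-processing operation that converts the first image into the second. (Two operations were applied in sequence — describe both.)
Rotated counter-clockwise by a small amount, then watermarked with the text "DEMO" in the lower-right corner.

Every shape is tilted by the same angle and the image corners show triangular fill wedges — a whole-image rotation by a non-right angle. A dark label reading "DEMO" appears in the lower-right corner.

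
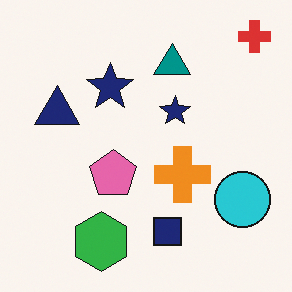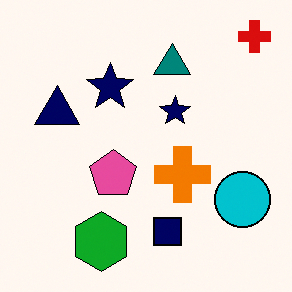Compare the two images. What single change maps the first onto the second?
It was given slightly increased contrast.

Tones are pushed away from mid-grey across the whole image — a global contrast change.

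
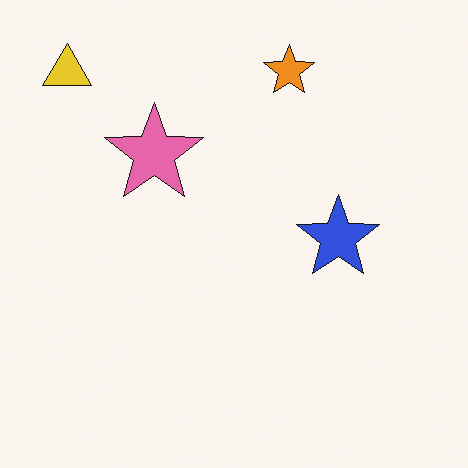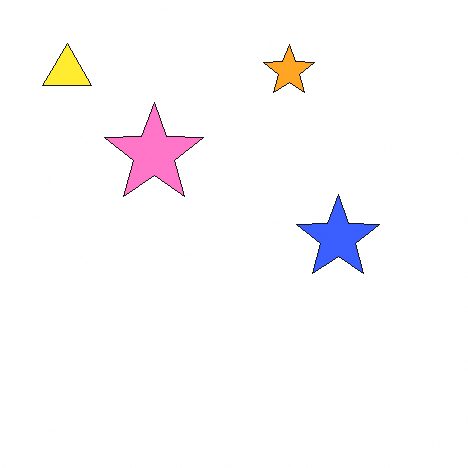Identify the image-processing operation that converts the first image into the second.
Slightly brightened.

Every pixel — background and shapes alike — is uniformly brightened.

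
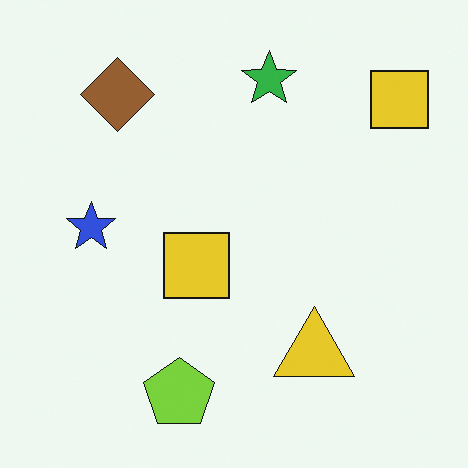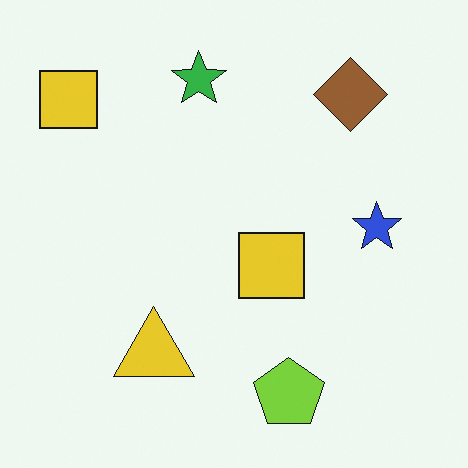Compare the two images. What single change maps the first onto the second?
The transformation is: flipped horizontally (left ↔ right).

The blue star is in the left of the first image and the right of the second — shapes on opposite sides of the vertical midline have swapped in a mirror flip.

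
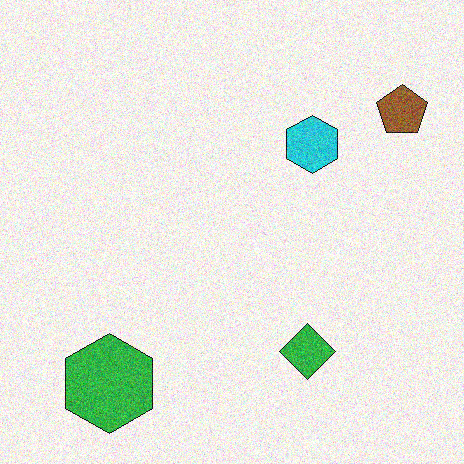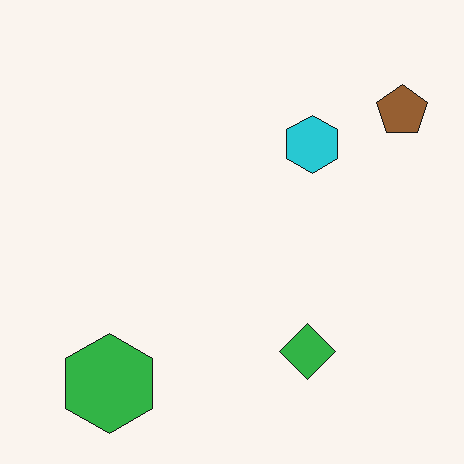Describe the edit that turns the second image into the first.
The first image is the second degraded with visible gaussian noise.

Random speckle covers the whole image, including the flat background.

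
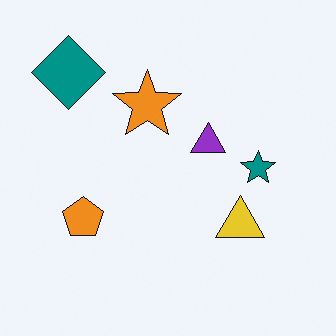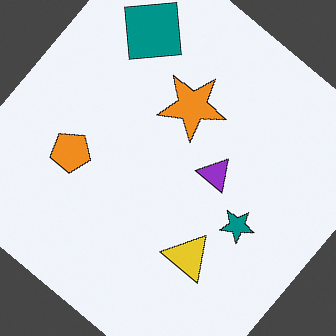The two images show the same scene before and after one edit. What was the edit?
The second image is the first rotated clockwise by a large amount — several tens of degrees.

Every shape is tilted by the same angle and the image corners show triangular fill wedges — a whole-image rotation by a non-right angle.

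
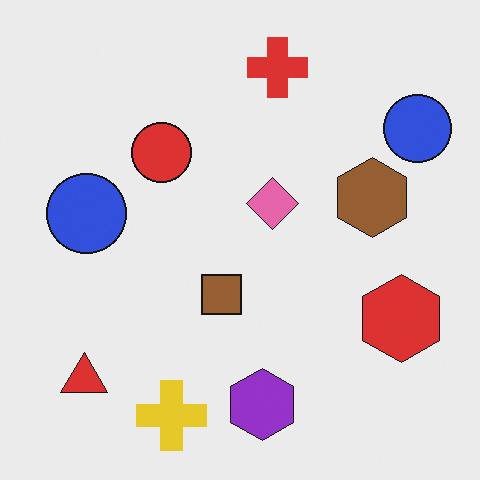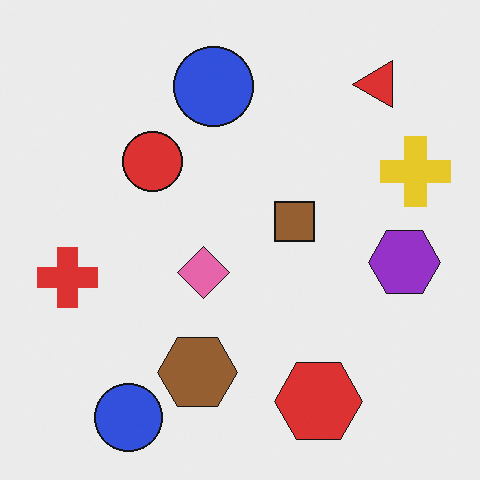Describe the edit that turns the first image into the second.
This is the original image transposed (reflected across the top-left ↔ bottom-right diagonal).

Shapes have swapped their row and column positions — what was in the top-right is now in the bottom-left — a diagonal reflection.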